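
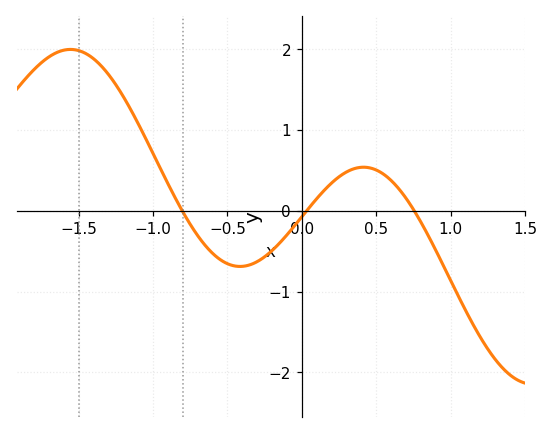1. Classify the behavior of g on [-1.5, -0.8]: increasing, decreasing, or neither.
decreasing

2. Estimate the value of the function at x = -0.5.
-0.654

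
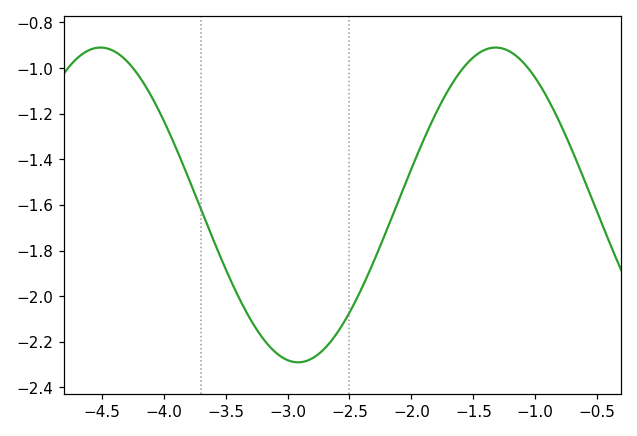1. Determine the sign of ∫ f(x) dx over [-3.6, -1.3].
negative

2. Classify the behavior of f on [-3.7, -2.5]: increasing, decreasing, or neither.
neither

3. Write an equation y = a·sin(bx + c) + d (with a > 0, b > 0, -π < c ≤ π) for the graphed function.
y = 0.69sin(1.97x - 2.11) - 1.6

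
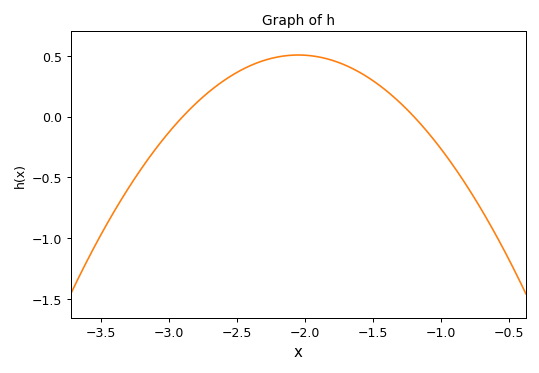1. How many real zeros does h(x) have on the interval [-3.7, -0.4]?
2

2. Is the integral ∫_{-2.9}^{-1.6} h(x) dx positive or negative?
positive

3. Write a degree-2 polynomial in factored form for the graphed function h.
y = -0.7(x + 2.9)(x + 1.2)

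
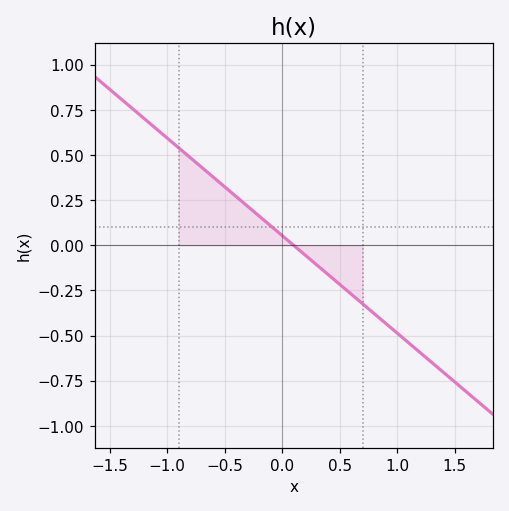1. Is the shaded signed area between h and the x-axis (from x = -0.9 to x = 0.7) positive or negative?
positive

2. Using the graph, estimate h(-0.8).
0.5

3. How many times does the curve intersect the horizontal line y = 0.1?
1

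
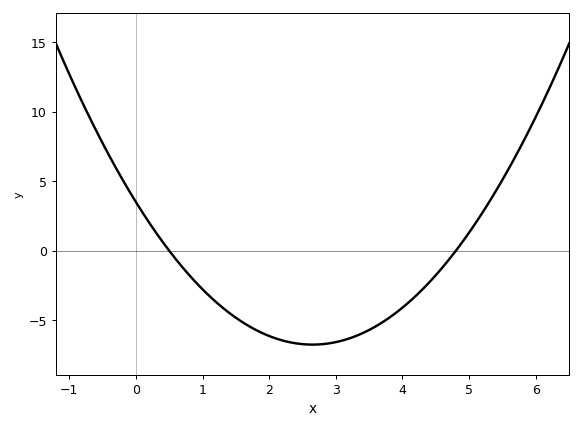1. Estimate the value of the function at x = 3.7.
-5.14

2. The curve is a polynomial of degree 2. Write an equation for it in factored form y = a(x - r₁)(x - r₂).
y = 1.46(x - 0.5)(x - 4.8)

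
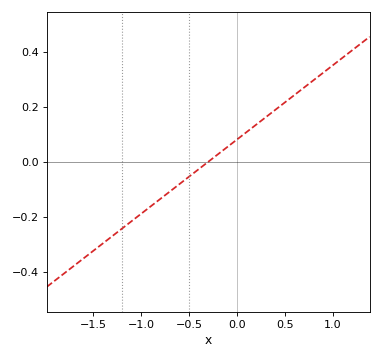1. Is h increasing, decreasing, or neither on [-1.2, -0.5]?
increasing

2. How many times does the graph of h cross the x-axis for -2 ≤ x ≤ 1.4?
1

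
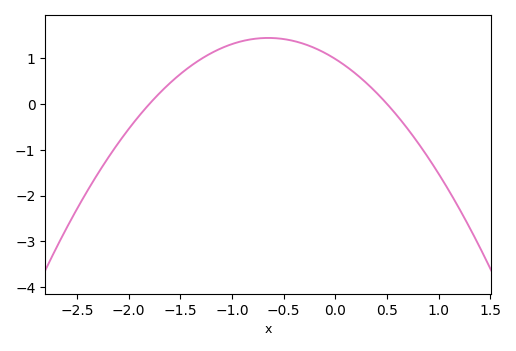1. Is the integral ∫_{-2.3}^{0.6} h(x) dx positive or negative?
positive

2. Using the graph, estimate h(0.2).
0.7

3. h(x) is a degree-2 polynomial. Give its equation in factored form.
y = -1.09(x + 1.8)(x - 0.5)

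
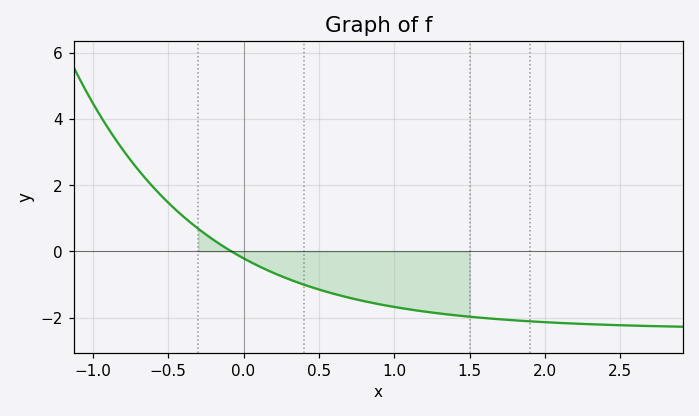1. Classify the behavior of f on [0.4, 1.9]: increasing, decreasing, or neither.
decreasing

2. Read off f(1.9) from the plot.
-2.2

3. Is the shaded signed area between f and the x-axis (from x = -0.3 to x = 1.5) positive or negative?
negative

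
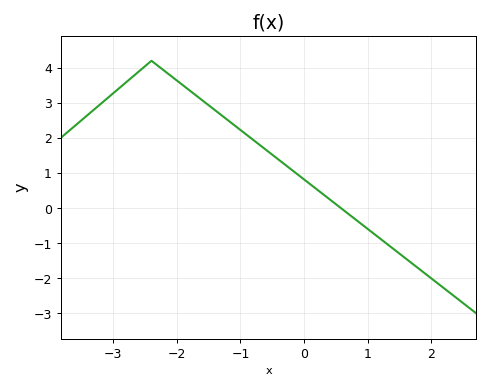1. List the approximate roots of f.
0.6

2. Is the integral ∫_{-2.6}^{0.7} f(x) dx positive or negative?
positive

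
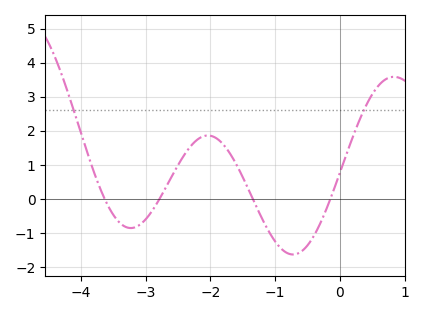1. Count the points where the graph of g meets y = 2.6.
2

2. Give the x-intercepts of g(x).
-3.63, -2.79, -1.34, -0.149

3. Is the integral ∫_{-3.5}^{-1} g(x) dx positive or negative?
positive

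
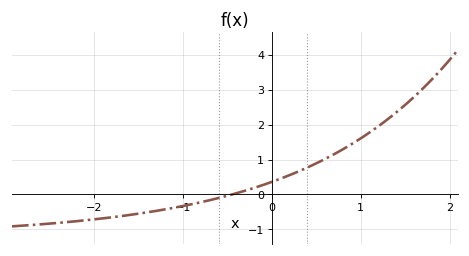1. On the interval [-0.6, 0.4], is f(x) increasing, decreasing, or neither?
increasing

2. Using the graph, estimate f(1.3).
2.1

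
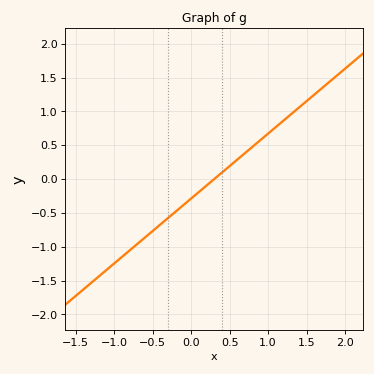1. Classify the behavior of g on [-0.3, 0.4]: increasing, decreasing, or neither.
increasing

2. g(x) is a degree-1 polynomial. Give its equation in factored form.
y = 0.96(x - 0.3)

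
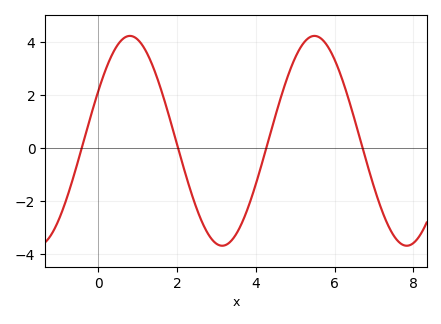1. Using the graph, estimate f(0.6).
4.09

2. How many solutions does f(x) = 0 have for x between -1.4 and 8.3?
4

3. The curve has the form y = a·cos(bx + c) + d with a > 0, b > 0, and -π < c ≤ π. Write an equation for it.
y = 3.96cos(1.34x - 1.07) + 0.27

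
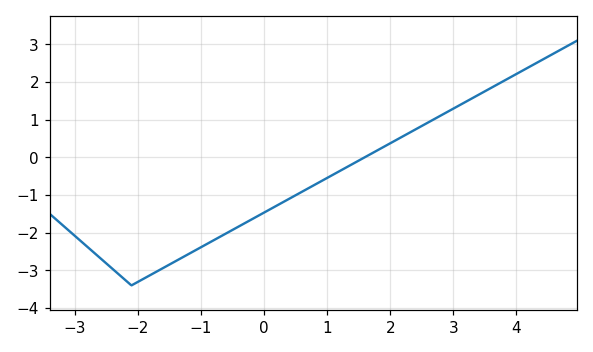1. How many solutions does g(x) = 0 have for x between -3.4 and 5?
1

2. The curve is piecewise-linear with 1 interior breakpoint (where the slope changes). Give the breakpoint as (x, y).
(-2.1, -3.4)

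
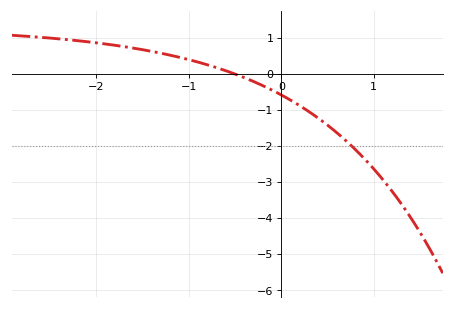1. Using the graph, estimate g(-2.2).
0.9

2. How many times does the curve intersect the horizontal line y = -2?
1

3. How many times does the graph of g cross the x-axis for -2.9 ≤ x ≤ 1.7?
1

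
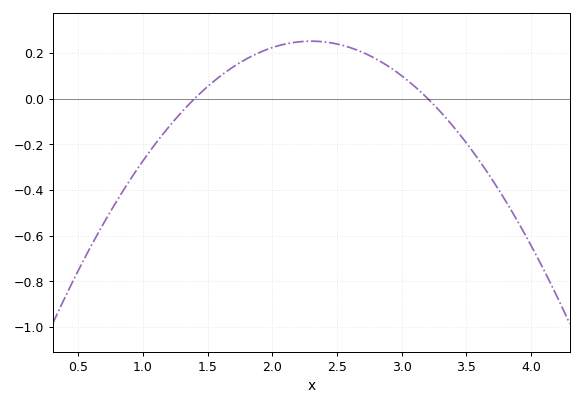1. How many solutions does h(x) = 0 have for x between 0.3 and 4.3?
2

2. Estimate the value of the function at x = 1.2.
-0.12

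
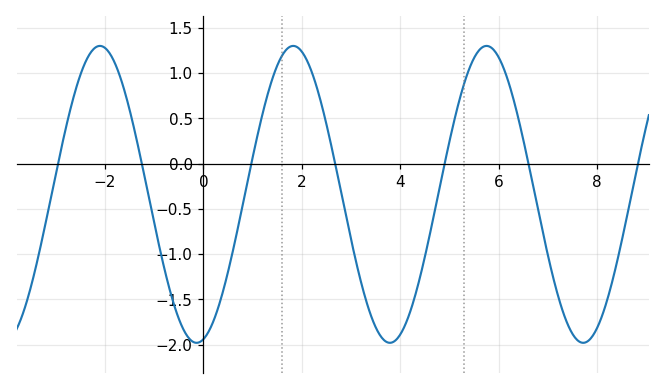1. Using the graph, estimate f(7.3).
-1.65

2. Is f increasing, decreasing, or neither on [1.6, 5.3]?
neither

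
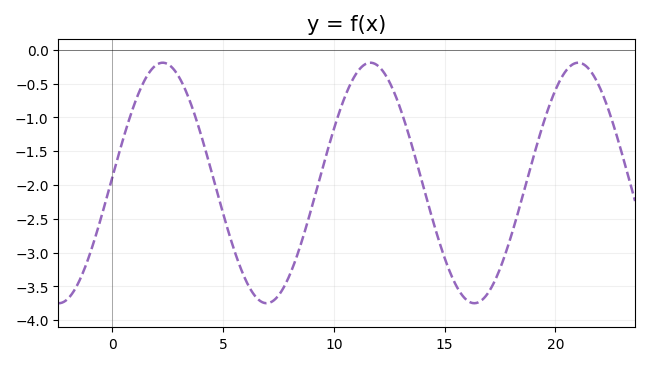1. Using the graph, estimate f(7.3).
-3.7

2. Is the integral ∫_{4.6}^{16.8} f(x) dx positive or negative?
negative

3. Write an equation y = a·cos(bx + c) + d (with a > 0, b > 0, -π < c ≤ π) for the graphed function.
y = 1.78cos(0.67x - 1.52) - 1.97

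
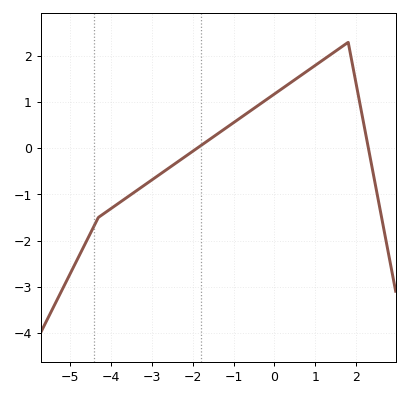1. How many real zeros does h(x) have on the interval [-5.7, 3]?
2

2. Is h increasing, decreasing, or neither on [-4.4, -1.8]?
increasing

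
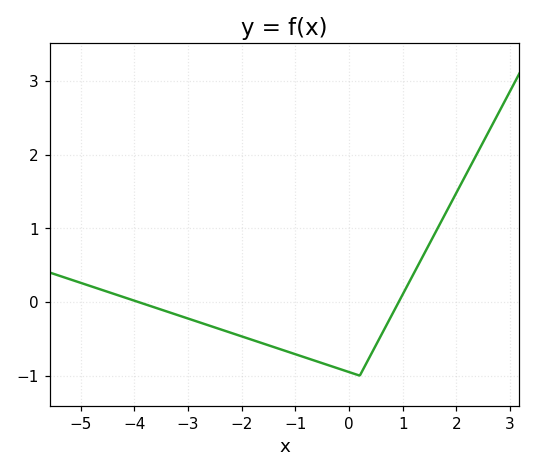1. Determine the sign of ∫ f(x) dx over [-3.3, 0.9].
negative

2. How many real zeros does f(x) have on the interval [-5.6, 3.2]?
2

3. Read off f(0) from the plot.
-1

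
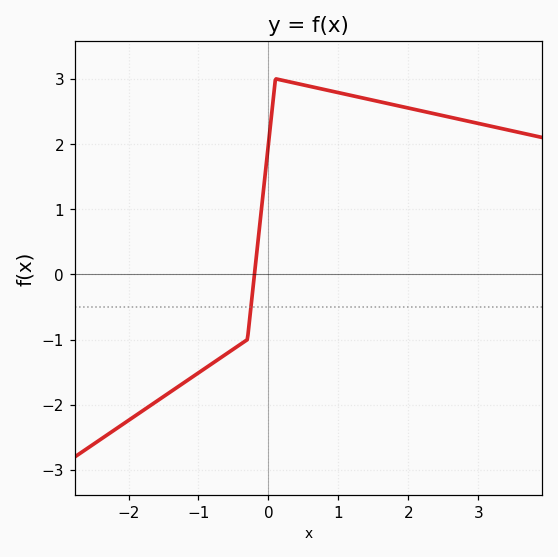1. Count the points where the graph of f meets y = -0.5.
1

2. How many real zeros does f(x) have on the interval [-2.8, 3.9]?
1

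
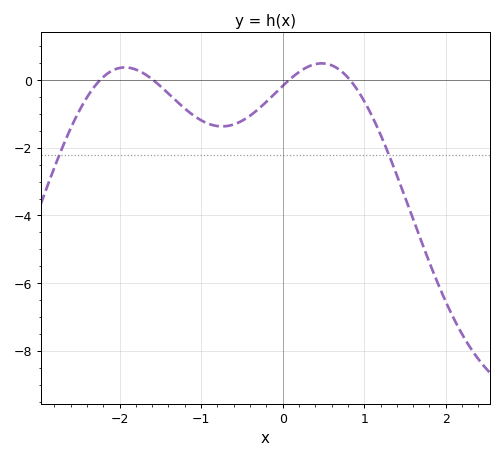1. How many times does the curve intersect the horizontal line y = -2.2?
2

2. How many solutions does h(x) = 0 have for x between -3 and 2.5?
4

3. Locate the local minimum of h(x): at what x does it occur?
-0.743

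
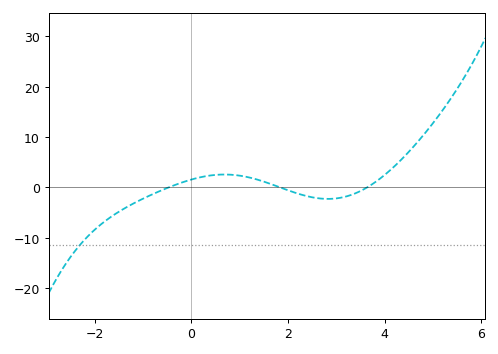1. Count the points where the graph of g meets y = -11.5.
1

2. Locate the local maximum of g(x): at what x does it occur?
0.6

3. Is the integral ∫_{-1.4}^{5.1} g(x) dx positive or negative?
positive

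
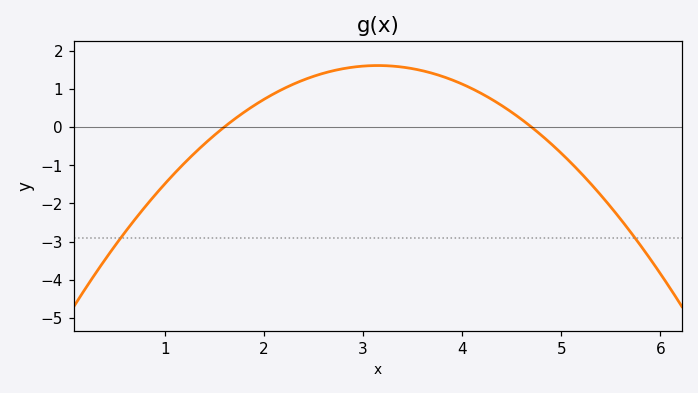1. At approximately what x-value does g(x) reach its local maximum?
3.1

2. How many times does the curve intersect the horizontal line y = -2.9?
2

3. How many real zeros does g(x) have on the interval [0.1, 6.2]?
2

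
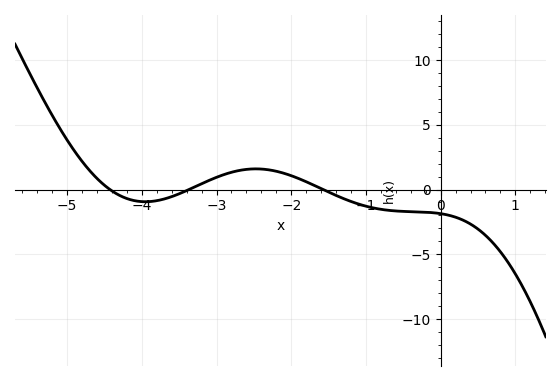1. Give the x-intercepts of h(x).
-4.4, -3.4, -1.6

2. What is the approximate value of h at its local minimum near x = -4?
-1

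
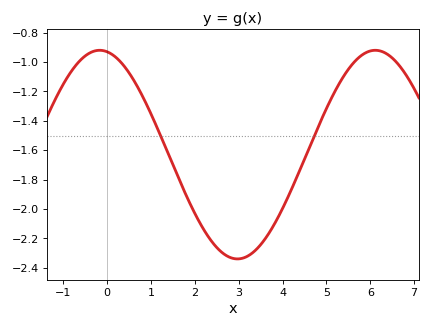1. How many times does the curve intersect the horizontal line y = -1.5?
2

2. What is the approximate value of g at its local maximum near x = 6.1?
-0.92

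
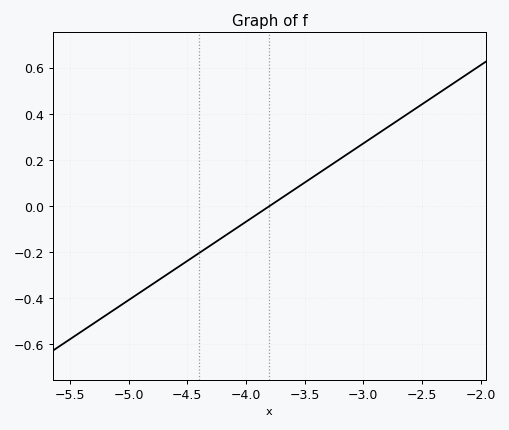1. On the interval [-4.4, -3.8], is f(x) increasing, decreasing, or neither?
increasing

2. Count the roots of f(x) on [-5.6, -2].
1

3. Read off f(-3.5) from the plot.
0.1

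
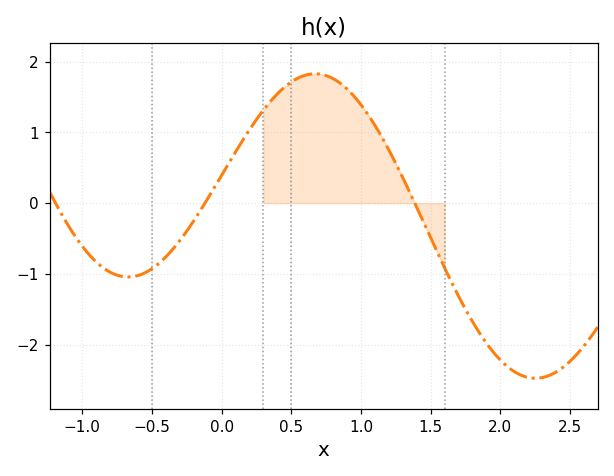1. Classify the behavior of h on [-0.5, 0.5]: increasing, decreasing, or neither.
increasing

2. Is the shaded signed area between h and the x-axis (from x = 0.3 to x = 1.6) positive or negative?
positive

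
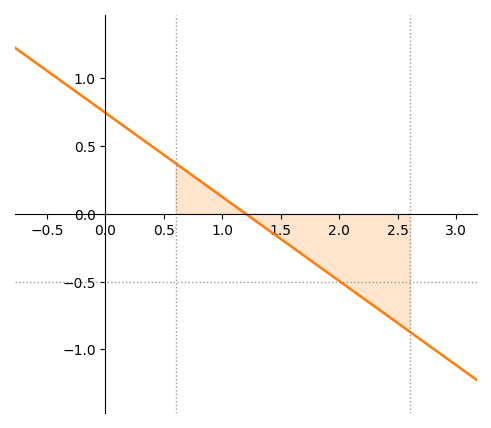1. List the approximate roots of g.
1.2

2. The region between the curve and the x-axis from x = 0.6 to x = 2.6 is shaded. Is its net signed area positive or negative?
negative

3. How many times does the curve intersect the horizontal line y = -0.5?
1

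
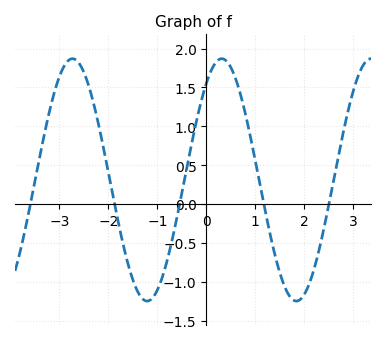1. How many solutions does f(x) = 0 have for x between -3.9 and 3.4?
5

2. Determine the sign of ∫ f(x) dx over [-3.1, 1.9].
positive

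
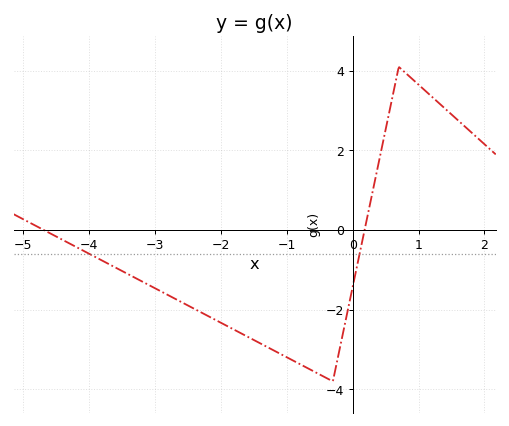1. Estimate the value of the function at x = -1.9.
-2.4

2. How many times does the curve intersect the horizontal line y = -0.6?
2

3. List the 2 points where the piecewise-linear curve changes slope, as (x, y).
(-0.3, -3.8); (0.7, 4.1)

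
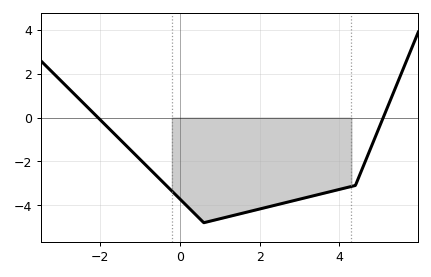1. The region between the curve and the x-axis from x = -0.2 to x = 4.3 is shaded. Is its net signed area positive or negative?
negative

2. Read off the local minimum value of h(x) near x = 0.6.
-4.8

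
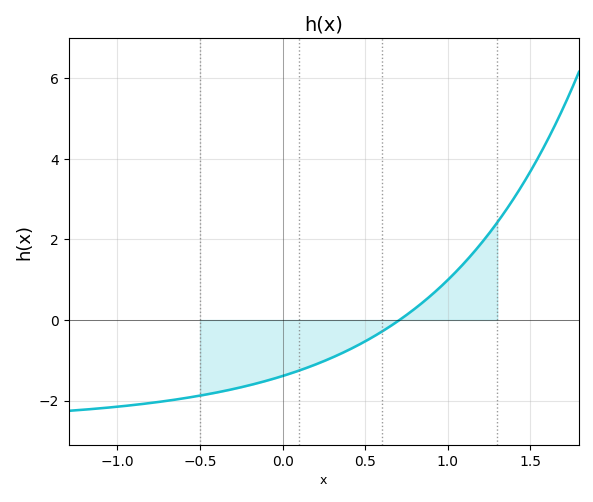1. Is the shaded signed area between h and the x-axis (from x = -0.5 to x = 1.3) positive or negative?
negative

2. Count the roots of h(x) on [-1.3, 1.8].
1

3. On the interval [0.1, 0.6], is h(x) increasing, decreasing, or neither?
increasing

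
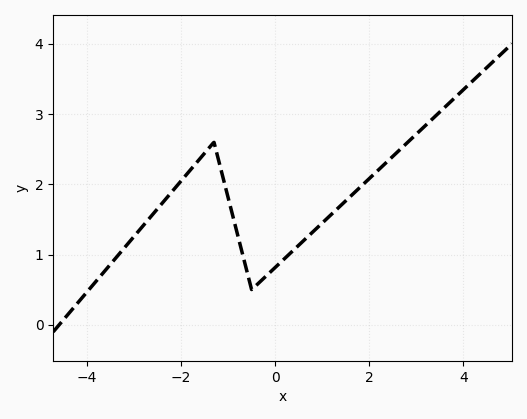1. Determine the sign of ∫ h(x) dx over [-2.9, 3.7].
positive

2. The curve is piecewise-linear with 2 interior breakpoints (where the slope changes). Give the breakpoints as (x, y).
(-1.3, 2.6); (-0.5, 0.5)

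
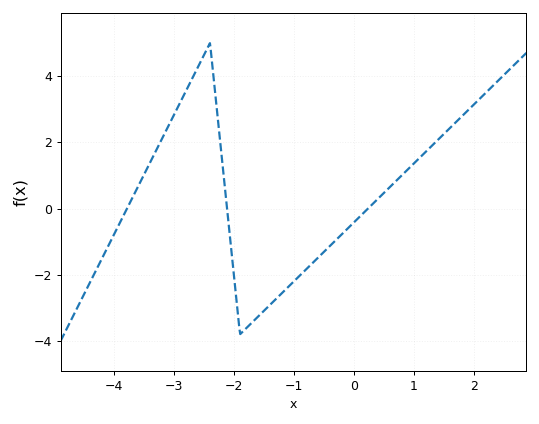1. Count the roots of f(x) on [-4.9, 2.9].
3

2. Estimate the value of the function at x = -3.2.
2.11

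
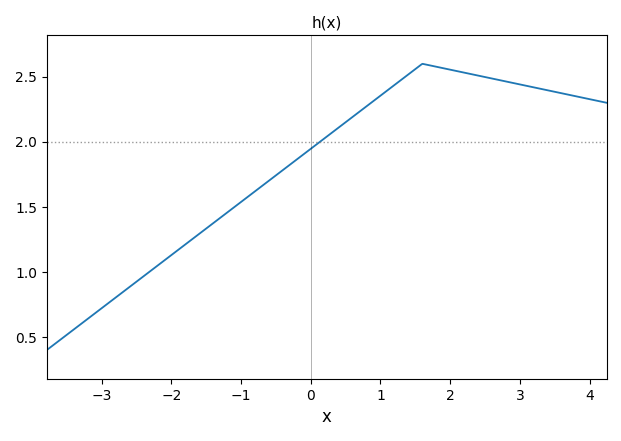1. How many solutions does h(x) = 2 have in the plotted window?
1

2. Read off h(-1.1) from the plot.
1.5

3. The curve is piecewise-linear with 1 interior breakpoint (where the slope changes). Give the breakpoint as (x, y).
(1.6, 2.6)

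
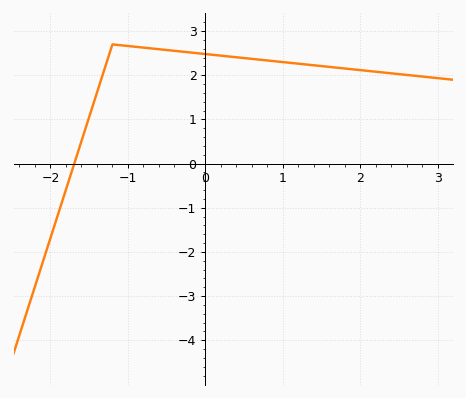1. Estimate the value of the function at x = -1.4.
1.6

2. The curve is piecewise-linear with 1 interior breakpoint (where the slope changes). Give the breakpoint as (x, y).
(-1.2, 2.7)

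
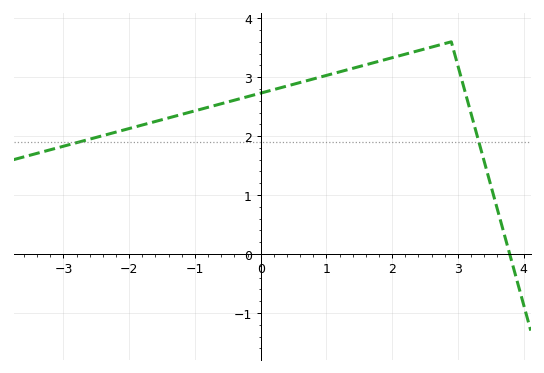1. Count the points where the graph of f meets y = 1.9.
2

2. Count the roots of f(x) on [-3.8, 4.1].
1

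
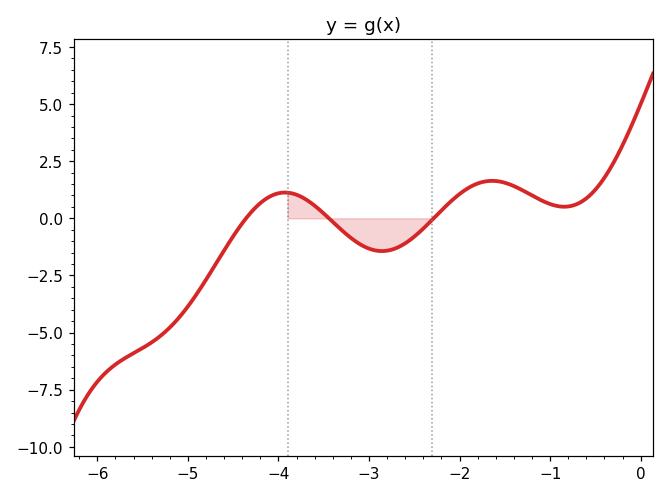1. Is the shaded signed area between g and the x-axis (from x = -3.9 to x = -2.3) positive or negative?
negative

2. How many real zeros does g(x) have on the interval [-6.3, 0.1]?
3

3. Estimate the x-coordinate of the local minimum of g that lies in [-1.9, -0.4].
-0.845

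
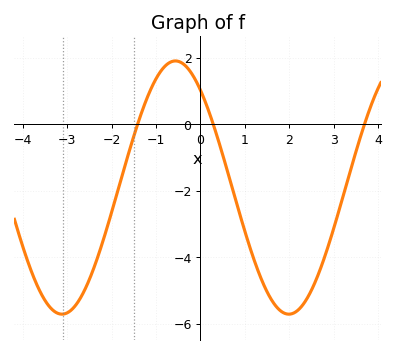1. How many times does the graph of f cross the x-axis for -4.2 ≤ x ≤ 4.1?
3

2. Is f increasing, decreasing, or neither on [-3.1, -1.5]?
increasing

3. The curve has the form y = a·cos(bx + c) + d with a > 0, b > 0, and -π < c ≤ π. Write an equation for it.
y = 3.81cos(1.2x + 0.69) - 1.9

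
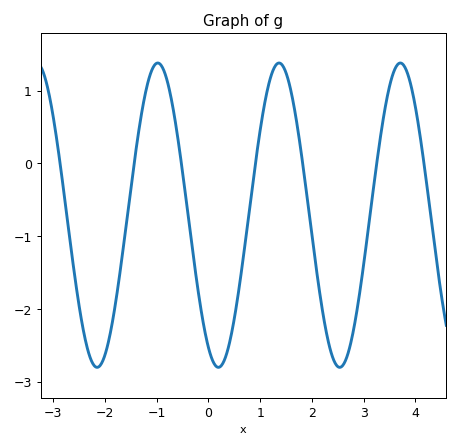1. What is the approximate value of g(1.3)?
1.3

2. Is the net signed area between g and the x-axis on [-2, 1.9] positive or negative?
negative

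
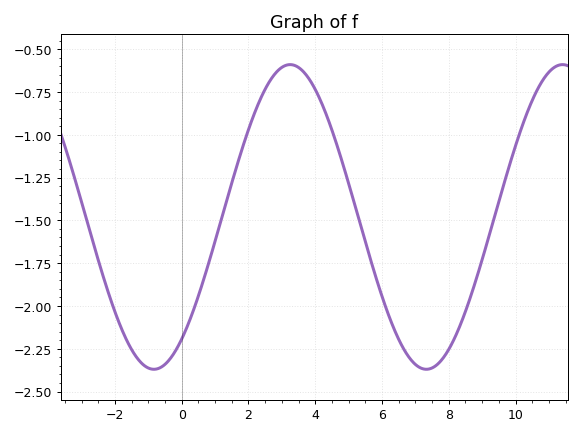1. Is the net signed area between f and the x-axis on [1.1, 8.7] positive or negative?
negative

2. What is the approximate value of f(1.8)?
-1.1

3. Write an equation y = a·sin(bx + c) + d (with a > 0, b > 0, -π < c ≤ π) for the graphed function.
y = 0.89sin(0.77x - 0.93) - 1.48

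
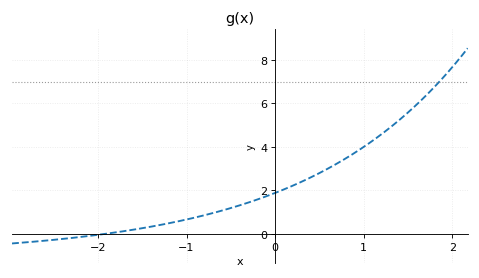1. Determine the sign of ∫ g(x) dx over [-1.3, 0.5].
positive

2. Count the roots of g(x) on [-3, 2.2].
1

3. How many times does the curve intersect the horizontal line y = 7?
1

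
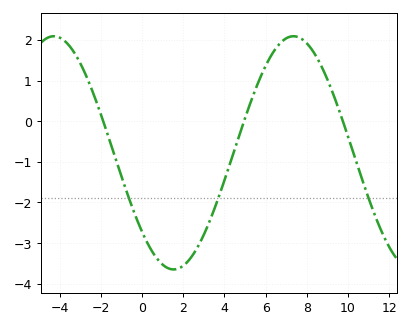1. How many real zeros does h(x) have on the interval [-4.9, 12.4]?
3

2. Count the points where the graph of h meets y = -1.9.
3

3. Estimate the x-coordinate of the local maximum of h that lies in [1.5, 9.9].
7.36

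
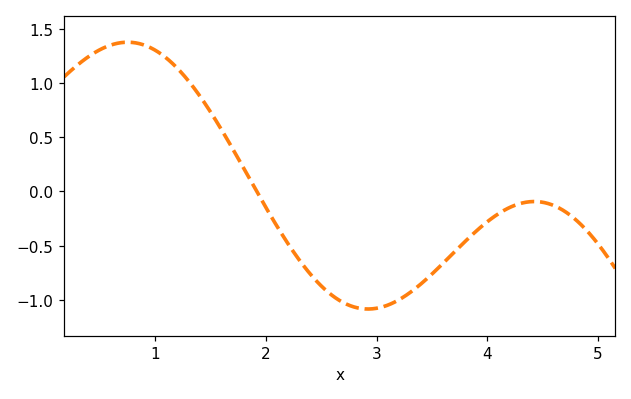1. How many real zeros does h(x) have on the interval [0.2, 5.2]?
1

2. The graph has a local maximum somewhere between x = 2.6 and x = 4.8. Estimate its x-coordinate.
4.43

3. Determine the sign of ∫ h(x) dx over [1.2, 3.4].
negative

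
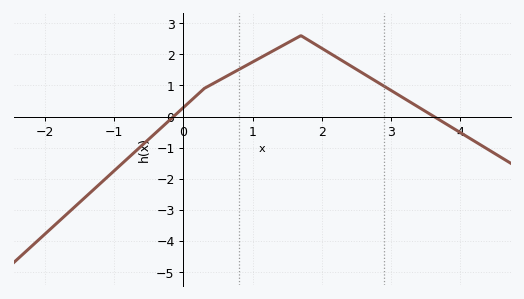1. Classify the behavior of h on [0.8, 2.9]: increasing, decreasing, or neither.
neither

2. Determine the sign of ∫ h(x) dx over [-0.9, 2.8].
positive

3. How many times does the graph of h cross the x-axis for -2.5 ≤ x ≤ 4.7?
2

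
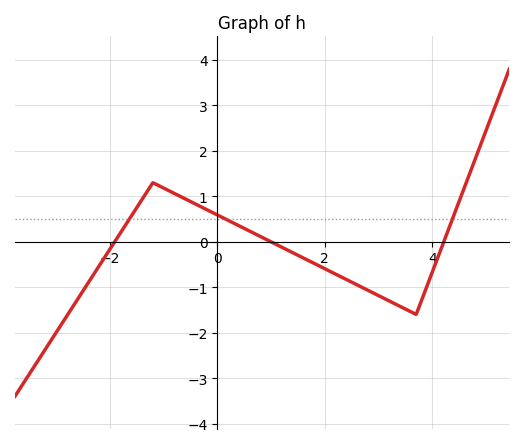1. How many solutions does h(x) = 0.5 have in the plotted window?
3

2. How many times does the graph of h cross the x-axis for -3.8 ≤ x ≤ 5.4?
3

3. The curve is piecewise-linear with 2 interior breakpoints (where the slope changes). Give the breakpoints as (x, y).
(-1.2, 1.3); (3.7, -1.6)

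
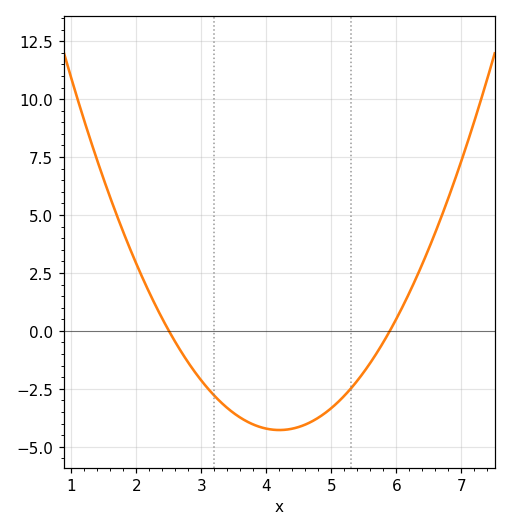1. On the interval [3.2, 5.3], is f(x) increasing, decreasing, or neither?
neither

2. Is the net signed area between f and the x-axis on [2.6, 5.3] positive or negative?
negative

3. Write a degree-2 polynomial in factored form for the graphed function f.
y = 1.48(x - 2.5)(x - 5.9)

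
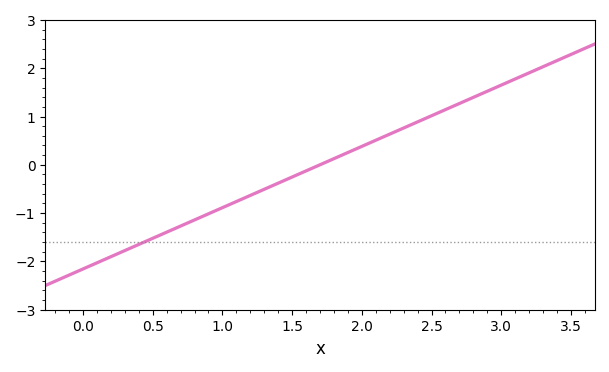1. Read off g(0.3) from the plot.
-1.78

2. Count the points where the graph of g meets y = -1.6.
1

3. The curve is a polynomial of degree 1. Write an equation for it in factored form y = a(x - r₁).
y = 1.27(x - 1.7)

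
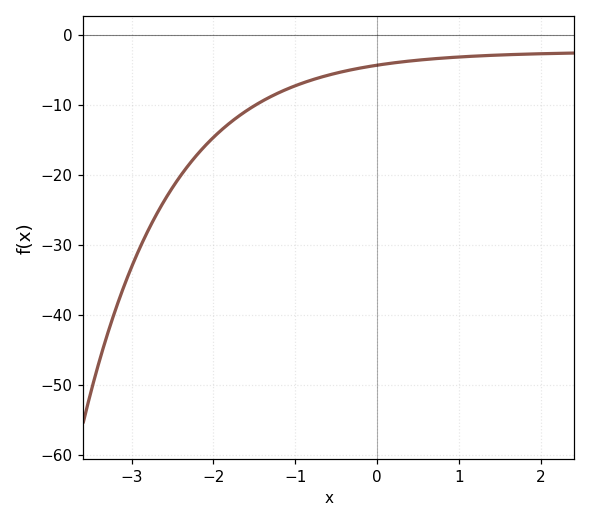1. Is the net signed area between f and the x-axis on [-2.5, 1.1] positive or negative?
negative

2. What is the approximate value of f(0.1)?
-4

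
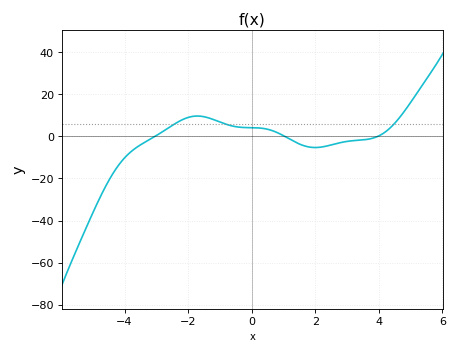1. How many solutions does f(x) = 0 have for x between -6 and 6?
3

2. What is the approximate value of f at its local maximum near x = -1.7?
9.71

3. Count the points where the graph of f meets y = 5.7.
3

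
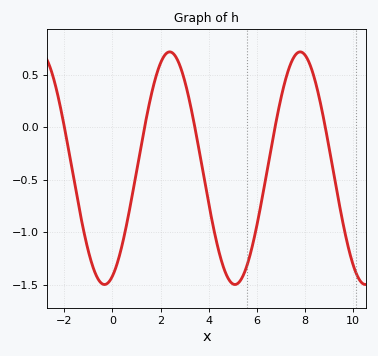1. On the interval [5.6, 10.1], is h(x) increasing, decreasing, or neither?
neither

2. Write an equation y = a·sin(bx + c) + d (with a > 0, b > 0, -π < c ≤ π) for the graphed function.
y = 1.11sin(1.16x - 1.19) - 0.39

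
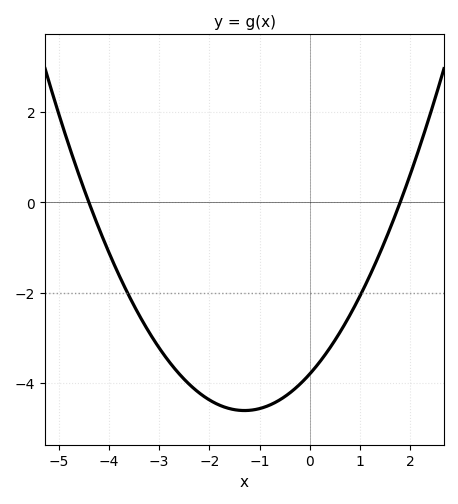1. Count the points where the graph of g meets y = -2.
2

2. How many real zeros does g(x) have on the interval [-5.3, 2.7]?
2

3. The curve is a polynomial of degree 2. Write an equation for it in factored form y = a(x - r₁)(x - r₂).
y = 0.48(x + 4.4)(x - 1.8)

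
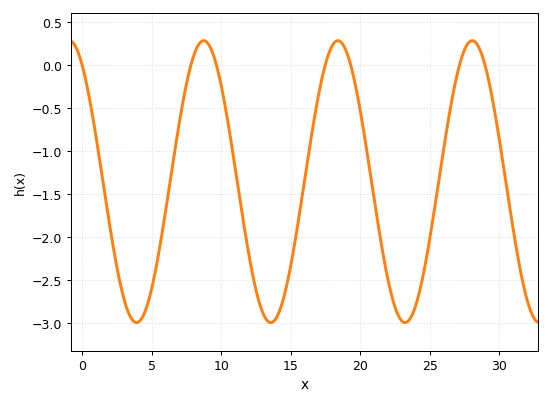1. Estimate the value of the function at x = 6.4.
-1.26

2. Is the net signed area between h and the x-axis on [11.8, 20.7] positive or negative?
negative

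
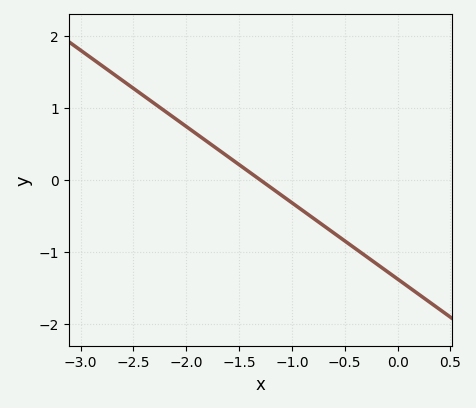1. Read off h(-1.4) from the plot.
0.106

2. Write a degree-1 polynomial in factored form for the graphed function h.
y = -1.06(x + 1.3)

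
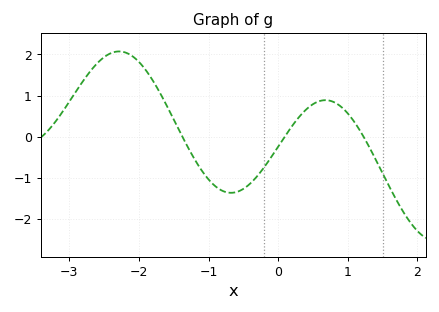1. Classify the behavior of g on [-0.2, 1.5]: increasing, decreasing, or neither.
neither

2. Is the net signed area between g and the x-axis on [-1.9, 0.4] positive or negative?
negative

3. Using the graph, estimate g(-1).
-1.04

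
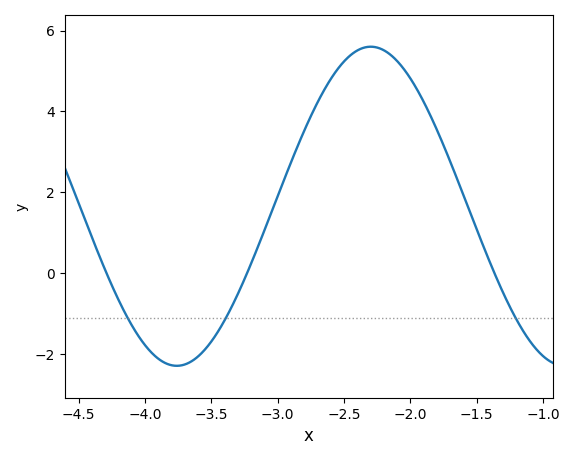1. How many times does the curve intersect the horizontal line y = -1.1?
3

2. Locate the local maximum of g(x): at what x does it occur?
-2.3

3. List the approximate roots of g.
-4.3, -3.25, -1.35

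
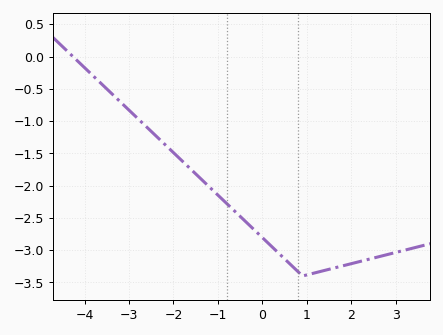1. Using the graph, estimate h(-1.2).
-2.02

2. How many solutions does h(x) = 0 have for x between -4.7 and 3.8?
1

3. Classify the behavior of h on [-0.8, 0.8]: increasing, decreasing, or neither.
decreasing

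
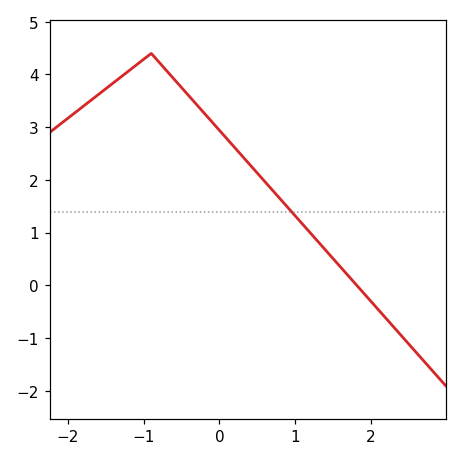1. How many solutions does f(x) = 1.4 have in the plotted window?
1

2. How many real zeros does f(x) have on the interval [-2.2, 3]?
1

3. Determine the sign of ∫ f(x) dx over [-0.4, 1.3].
positive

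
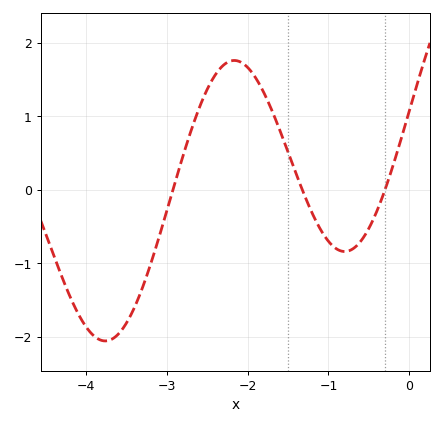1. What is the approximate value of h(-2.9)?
0.091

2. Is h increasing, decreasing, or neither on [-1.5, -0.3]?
neither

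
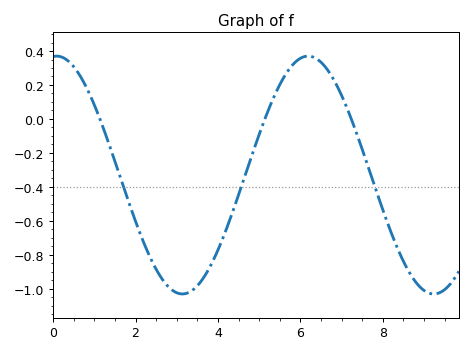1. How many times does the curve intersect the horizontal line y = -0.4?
3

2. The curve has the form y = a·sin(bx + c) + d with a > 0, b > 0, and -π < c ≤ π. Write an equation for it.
y = 0.7sin(1x + 1.5) - 0.33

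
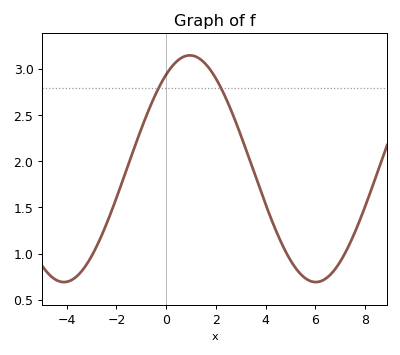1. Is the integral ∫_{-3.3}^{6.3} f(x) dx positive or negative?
positive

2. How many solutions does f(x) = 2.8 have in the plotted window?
2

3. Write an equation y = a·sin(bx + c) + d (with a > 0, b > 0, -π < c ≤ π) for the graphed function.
y = 1.23sin(0.62x + 0.98) + 1.92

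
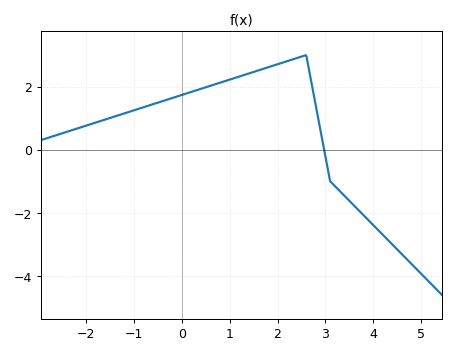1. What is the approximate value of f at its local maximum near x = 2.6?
3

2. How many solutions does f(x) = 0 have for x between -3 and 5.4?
1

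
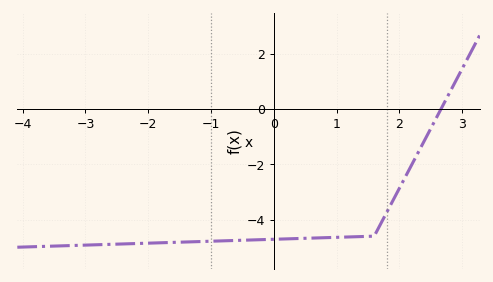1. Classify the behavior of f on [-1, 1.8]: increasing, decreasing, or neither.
increasing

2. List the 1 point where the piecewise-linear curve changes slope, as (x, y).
(1.6, -4.6)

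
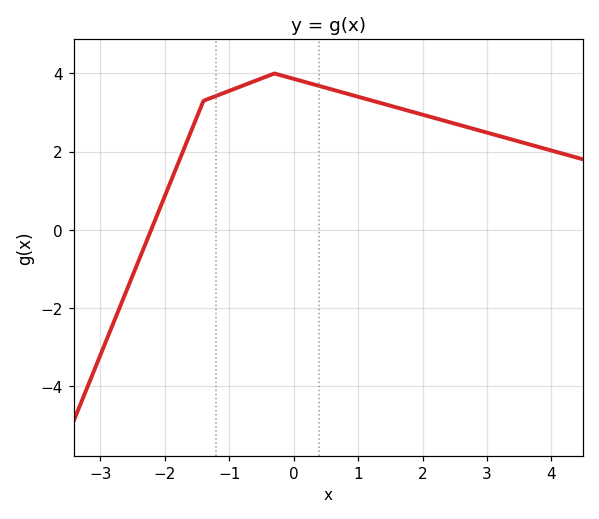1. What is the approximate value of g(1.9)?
2.99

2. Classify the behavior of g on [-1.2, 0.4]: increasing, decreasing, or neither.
neither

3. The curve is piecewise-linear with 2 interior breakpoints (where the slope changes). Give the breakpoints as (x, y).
(-1.4, 3.3); (-0.3, 4)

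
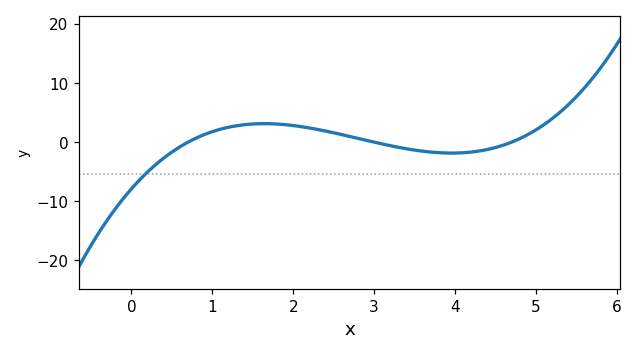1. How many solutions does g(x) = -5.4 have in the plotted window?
1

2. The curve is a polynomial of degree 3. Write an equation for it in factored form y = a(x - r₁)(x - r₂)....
y = 0.8(x - 0.7)(x - 3)(x - 4.7)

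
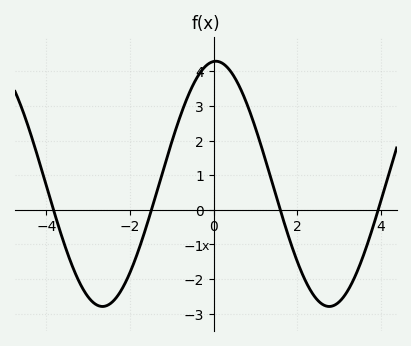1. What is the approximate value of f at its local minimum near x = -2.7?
-2.8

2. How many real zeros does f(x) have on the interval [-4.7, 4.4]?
4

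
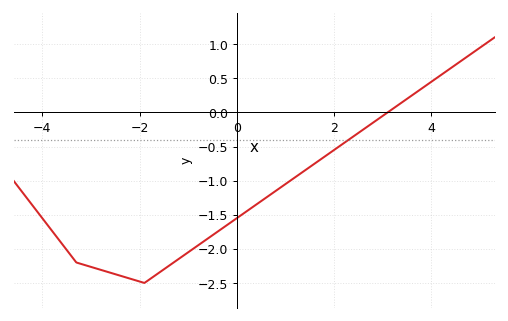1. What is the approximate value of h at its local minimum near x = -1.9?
-2.5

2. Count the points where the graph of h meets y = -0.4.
1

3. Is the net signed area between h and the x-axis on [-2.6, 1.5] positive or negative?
negative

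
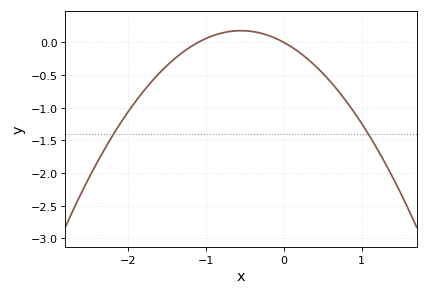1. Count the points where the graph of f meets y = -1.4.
2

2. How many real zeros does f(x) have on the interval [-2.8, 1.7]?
2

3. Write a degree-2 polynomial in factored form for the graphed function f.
y = -0.59(x + 1.1)(x - 0)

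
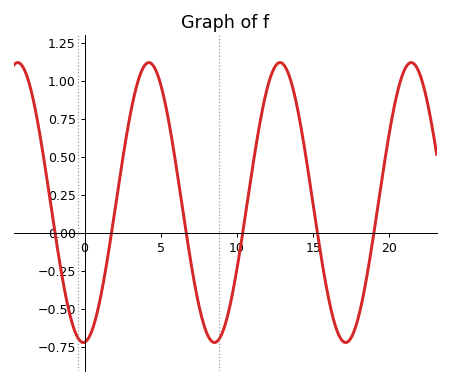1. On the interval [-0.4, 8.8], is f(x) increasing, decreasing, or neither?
neither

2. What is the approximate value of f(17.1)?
-0.72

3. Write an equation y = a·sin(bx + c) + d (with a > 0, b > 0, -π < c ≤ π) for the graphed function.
y = 0.92sin(0.73x - 1.51) + 0.2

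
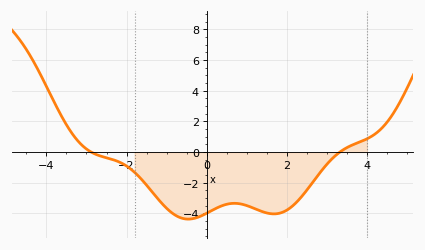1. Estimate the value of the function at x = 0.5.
-3.4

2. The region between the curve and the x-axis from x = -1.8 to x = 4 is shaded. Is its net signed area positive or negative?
negative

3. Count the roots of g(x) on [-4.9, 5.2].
2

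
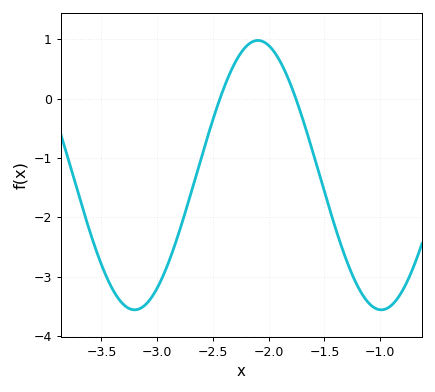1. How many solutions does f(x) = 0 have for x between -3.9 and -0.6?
2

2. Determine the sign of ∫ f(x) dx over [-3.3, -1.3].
negative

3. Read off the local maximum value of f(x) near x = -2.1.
1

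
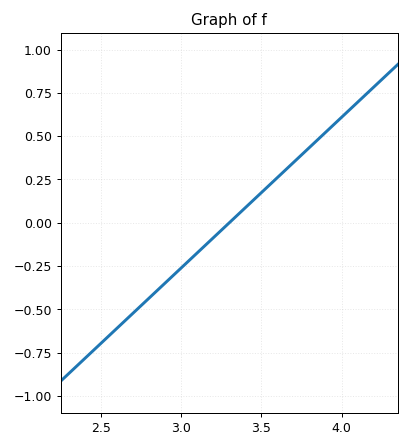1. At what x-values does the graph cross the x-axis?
3.3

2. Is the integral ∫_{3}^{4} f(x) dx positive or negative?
positive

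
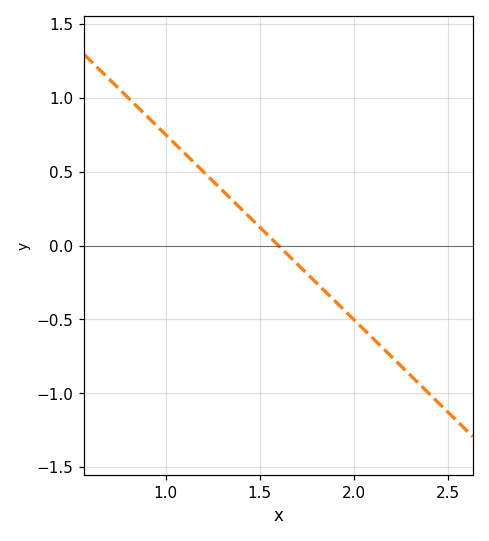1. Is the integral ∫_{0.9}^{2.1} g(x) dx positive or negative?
positive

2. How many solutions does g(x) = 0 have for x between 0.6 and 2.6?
1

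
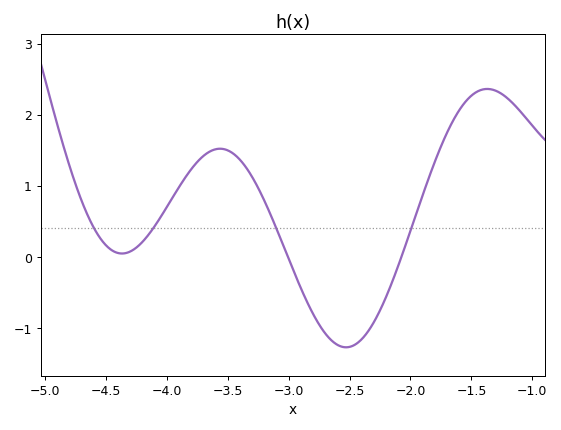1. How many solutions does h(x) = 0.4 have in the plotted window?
4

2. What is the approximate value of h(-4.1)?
0.431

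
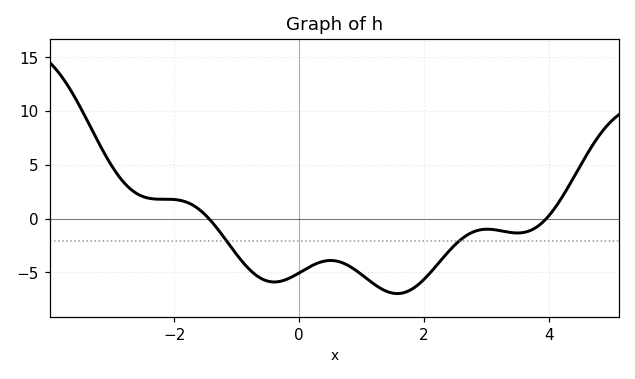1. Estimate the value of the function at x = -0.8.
-4.7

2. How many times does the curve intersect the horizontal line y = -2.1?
2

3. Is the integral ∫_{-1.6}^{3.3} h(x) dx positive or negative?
negative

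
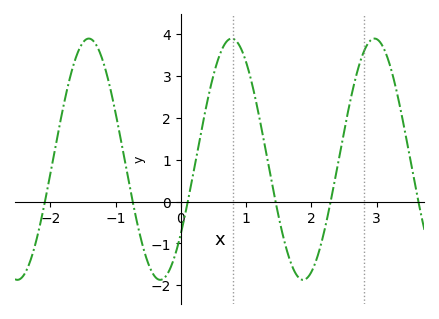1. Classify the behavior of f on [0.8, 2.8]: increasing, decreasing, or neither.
neither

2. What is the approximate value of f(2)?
-1.68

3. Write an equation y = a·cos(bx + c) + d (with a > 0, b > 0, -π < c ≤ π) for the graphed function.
y = 2.88cos(2.87x - 2.23) + 1.01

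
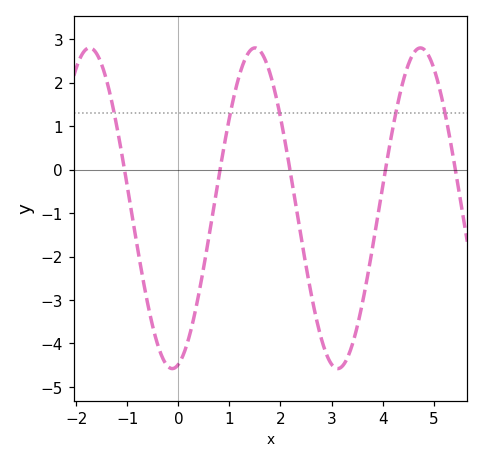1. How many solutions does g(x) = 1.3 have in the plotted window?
5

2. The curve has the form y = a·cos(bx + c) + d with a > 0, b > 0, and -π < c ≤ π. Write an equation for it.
y = 3.69cos(1.9x - 2.9) - 0.89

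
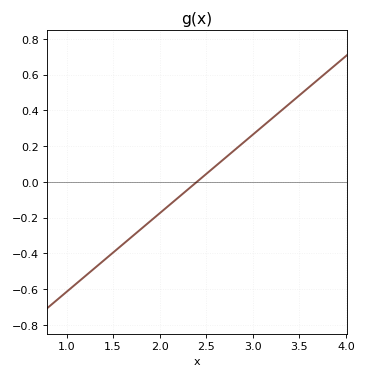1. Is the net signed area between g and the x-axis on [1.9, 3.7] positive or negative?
positive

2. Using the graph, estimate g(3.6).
0.528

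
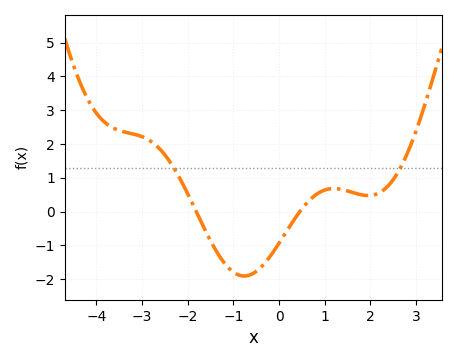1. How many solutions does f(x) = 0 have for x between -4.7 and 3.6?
2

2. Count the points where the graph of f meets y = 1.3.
2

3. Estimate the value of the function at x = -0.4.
-1.7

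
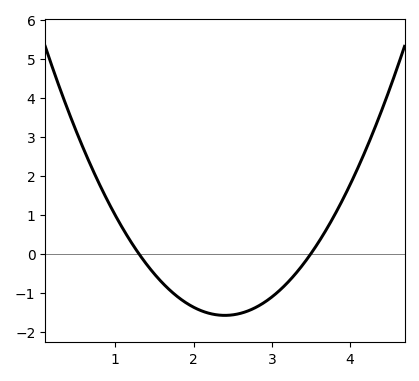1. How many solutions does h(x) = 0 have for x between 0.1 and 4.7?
2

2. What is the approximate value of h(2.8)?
-1.38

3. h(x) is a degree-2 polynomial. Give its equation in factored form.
y = 1.31(x - 1.3)(x - 3.5)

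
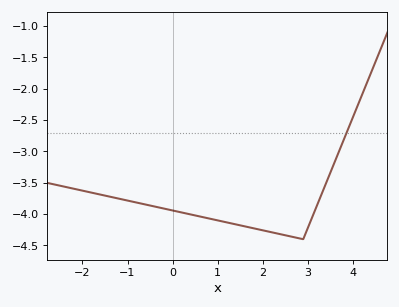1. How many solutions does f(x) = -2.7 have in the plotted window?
1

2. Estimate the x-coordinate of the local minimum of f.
2.9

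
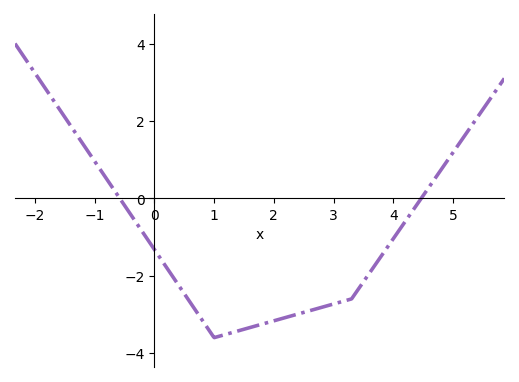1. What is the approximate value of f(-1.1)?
1.19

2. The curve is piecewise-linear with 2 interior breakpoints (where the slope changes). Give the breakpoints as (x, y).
(1, -3.6); (3.3, -2.6)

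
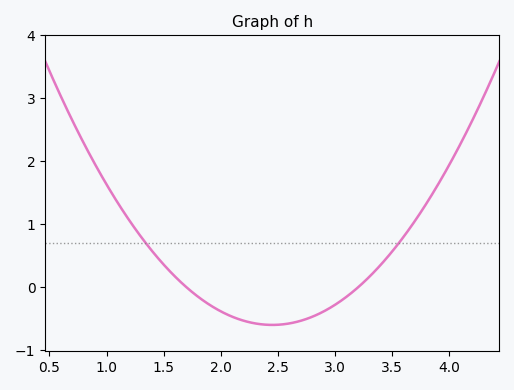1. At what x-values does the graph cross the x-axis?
1.7, 3.2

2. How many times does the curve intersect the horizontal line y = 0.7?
2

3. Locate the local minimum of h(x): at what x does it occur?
2.4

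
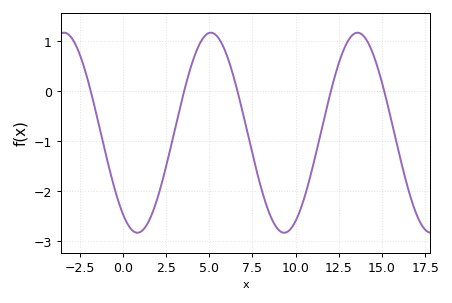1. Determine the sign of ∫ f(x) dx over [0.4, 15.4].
negative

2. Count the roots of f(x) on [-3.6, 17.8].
5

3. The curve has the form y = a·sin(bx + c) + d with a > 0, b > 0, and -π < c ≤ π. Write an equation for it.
y = 2sin(0.74x - 2.2) - 0.84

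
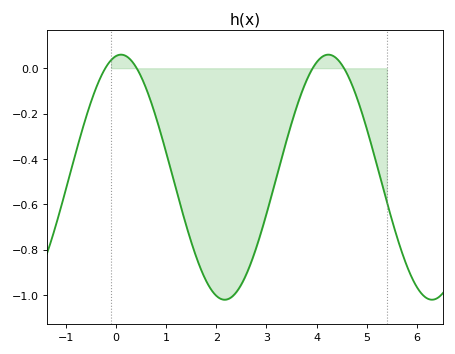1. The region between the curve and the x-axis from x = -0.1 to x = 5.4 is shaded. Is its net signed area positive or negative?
negative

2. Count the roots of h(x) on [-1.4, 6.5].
4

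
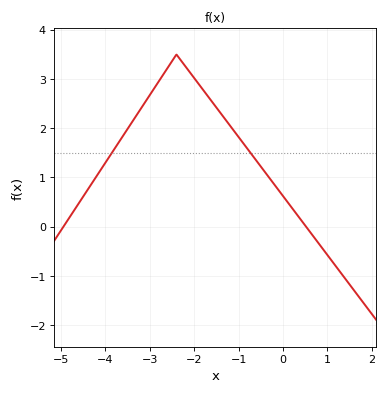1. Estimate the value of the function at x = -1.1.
1.9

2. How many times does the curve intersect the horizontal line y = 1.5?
2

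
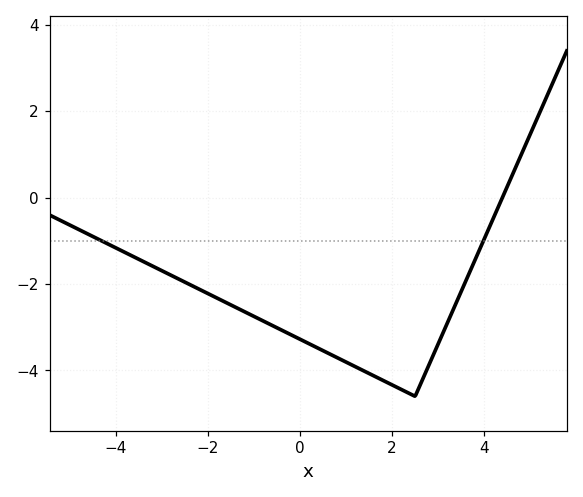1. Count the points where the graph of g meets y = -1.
2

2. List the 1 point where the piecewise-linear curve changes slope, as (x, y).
(2.5, -4.6)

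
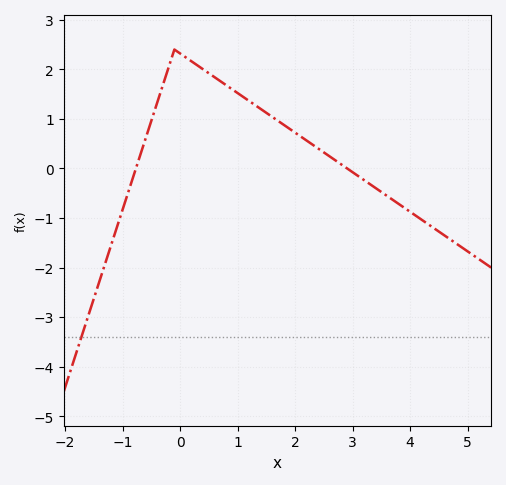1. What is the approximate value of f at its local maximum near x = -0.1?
2.4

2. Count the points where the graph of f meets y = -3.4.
1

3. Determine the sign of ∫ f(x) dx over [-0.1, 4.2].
positive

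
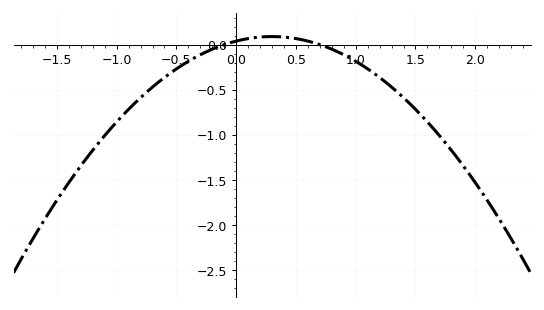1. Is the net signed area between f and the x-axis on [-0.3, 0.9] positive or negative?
positive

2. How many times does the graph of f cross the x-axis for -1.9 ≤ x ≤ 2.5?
2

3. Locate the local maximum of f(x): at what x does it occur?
0.3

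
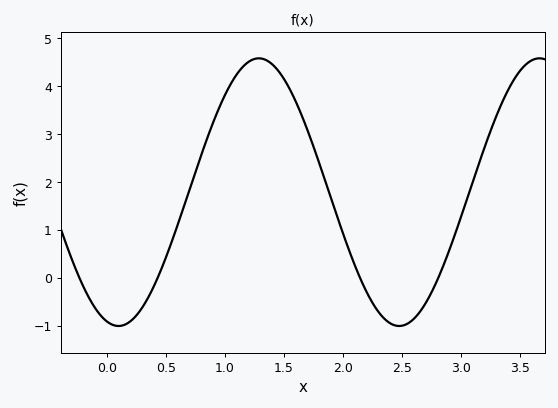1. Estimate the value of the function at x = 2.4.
-0.939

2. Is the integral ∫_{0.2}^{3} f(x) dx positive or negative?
positive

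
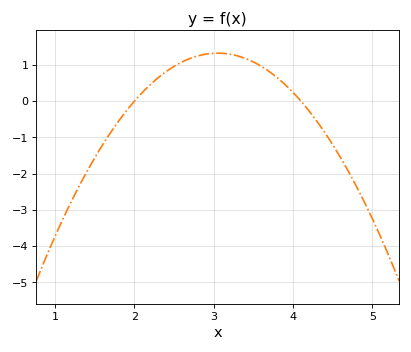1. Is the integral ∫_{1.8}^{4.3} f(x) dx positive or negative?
positive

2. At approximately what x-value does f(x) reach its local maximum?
3.05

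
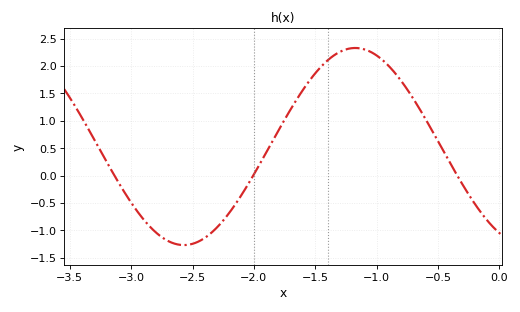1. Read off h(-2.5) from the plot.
-1.25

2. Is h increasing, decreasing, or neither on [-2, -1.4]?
increasing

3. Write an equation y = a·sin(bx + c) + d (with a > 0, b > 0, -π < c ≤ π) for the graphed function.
y = 1.8sin(2.25x - 2.07) + 0.53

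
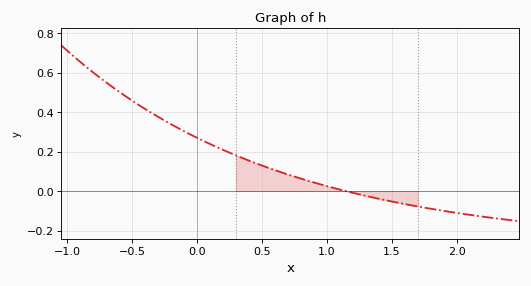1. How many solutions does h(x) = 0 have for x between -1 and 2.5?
1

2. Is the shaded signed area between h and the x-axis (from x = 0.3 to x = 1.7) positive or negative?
positive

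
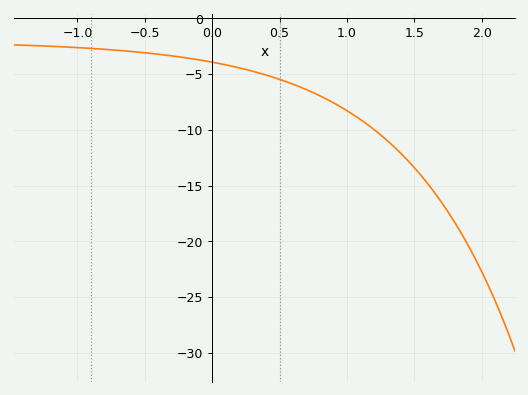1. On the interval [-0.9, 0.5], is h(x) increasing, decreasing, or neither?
decreasing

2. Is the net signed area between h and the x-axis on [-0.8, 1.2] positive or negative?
negative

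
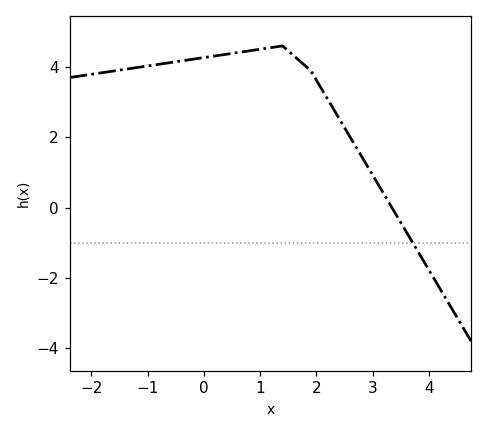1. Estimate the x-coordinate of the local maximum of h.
1.4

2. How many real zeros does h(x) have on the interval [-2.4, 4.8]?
1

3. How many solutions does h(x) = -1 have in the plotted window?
1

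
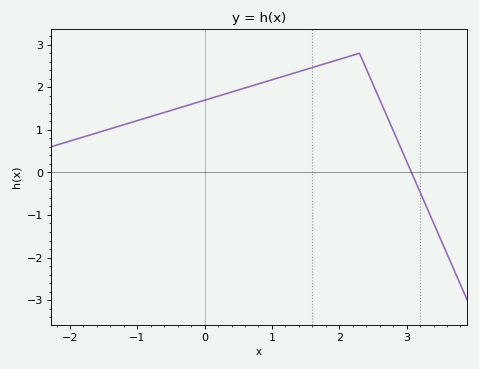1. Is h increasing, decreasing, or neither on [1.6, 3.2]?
neither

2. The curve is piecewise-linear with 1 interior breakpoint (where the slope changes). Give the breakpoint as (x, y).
(2.3, 2.8)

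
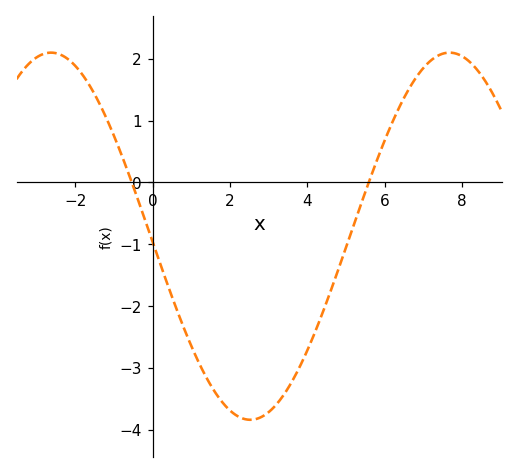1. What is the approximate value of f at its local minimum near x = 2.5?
-3.8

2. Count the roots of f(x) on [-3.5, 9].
2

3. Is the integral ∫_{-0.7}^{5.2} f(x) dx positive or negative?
negative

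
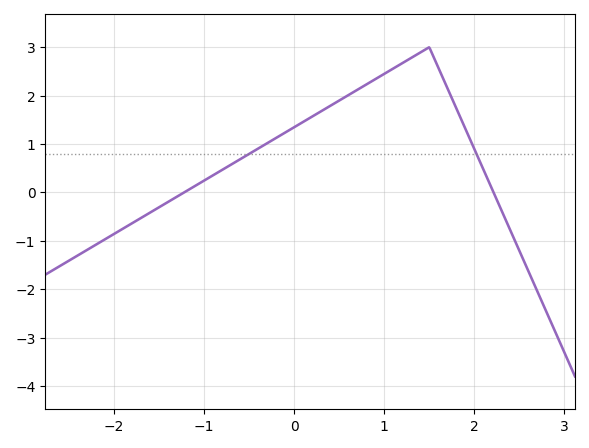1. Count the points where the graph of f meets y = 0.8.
2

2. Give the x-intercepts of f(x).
-1.22, 2.21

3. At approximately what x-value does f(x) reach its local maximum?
1.5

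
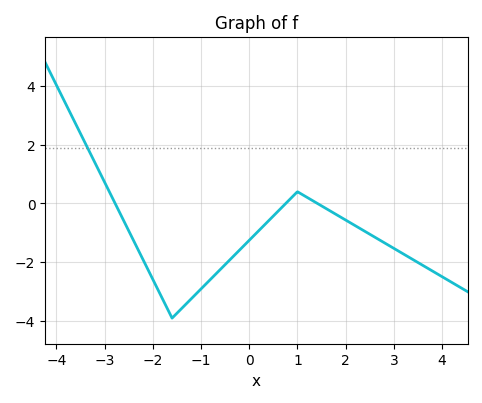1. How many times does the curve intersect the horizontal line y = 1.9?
1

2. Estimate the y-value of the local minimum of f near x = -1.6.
-3.9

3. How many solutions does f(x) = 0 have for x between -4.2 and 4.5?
3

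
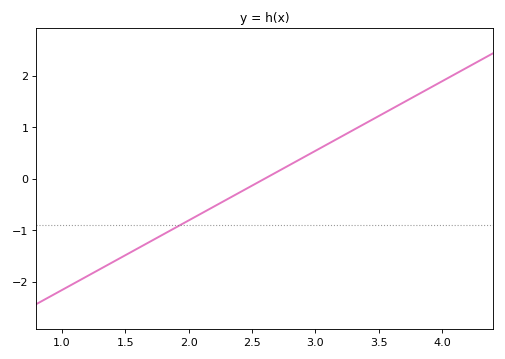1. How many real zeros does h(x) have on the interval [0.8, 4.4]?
1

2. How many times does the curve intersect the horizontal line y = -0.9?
1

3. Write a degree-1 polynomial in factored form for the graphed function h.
y = 1.35(x - 2.6)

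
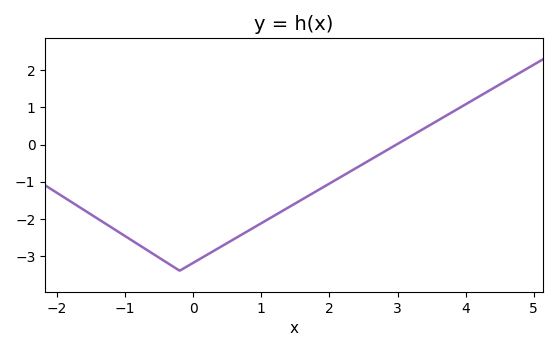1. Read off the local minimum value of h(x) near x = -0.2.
-3.4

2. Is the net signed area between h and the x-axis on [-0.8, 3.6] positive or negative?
negative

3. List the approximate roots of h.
2.98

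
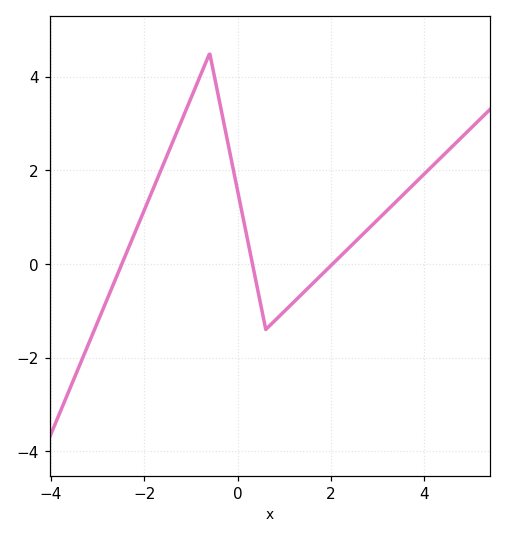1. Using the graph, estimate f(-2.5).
0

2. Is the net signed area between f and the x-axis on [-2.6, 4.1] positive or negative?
positive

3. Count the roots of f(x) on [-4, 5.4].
3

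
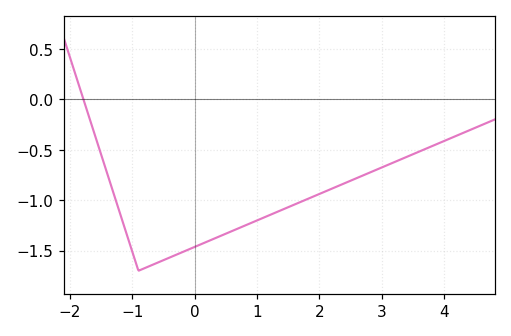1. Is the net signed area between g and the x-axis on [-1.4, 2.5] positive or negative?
negative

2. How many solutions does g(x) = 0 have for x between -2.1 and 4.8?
1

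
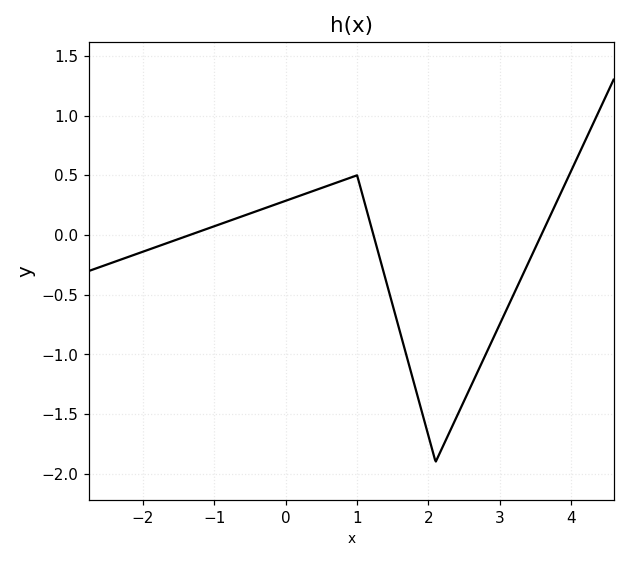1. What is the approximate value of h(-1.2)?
0.05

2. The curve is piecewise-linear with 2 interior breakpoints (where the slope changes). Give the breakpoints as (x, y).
(1, 0.5); (2.1, -1.9)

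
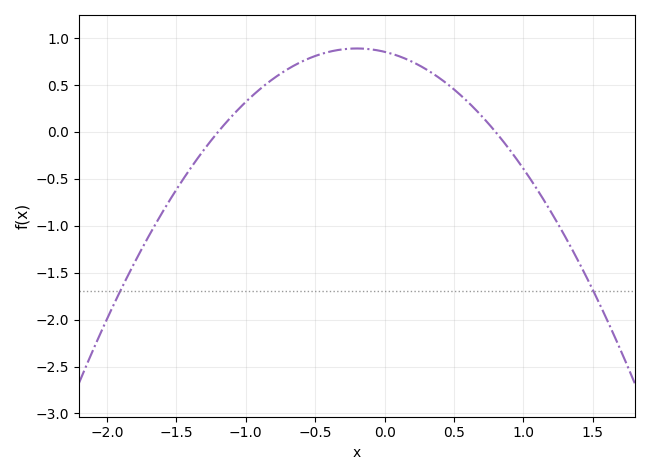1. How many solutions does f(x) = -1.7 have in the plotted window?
2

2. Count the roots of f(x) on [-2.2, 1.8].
2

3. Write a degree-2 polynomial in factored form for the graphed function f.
y = -0.89(x + 1.2)(x - 0.8)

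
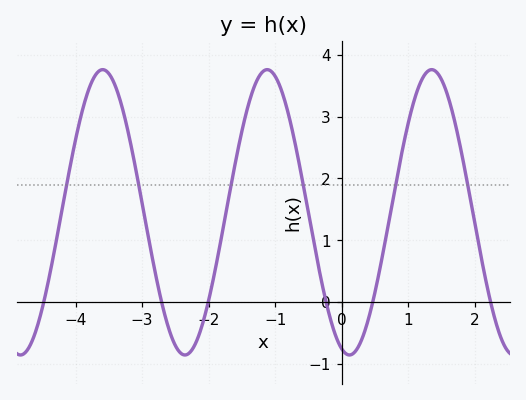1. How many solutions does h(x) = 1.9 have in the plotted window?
6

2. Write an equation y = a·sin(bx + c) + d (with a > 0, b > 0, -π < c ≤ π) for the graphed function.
y = 2.31sin(2.5x - 1.9) + 1.45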